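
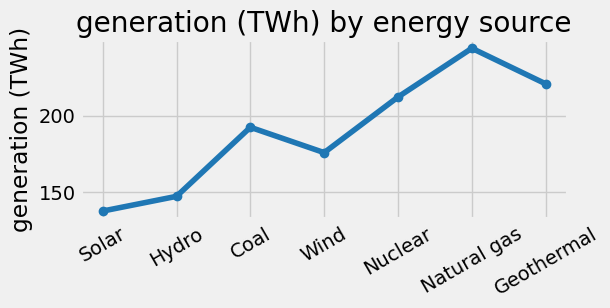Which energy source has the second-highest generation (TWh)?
Geothermal

Top 3: Natural gas ≈ 240, Geothermal ≈ 220, Nuclear ≈ 210.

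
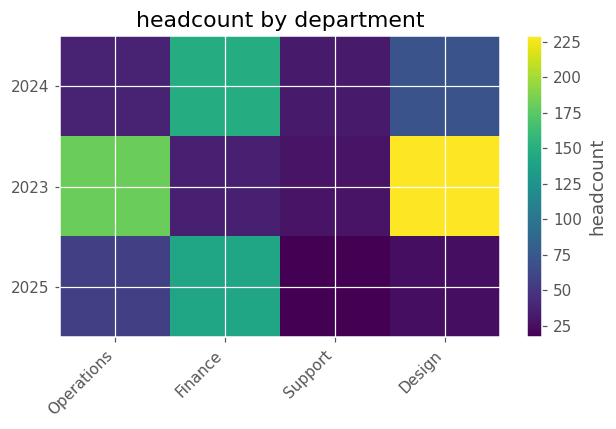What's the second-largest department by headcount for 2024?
Top 3 for 2024: Finance ≈ 140, Design ≈ 80, Operations ≈ 40.

Design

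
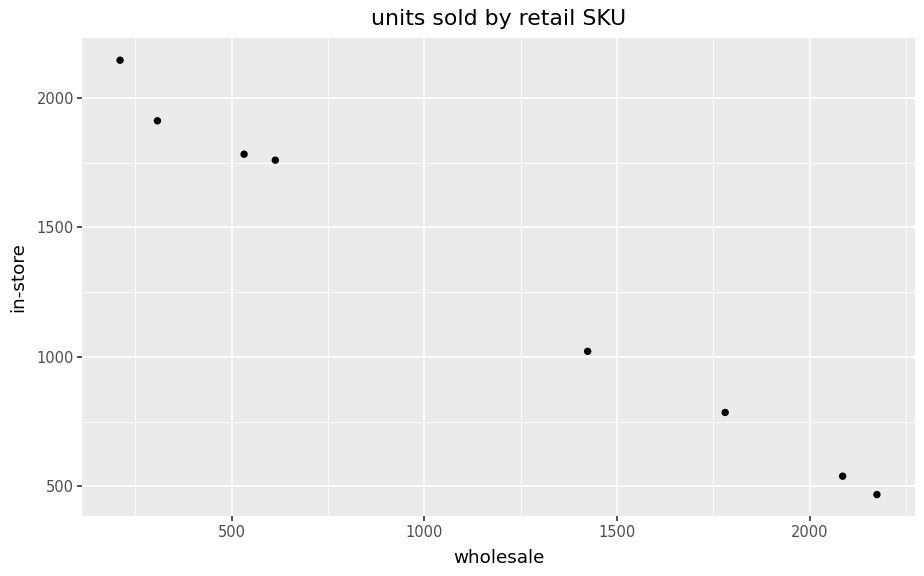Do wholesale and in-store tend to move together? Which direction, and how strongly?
Points are negatively correlated; strong (|r| ≈ 1.0).

negative, strong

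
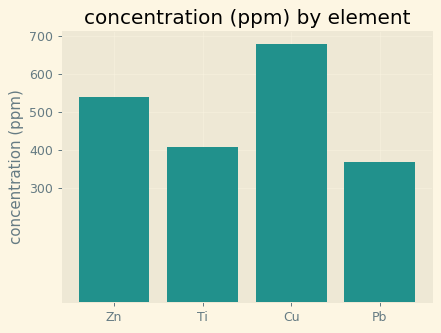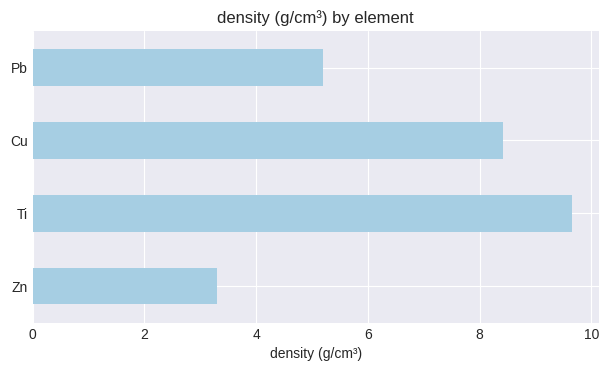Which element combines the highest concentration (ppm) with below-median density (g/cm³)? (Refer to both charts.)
Zn

Chart 2 median density (g/cm³) ≈ 7; below-median elements: Zn, Pb. Among those, Zn has the highest concentration (ppm) (≈ 500).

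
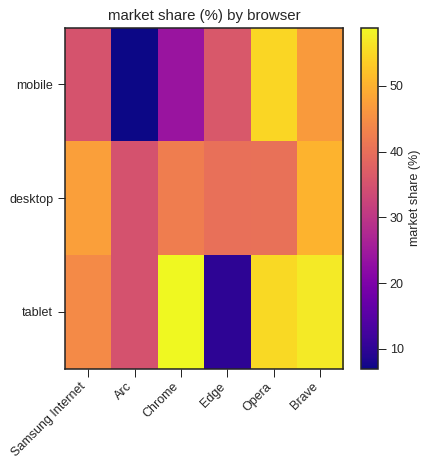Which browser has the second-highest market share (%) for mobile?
Brave

Top 3 for mobile: Opera ≈ 55, Brave ≈ 45, Edge ≈ 35.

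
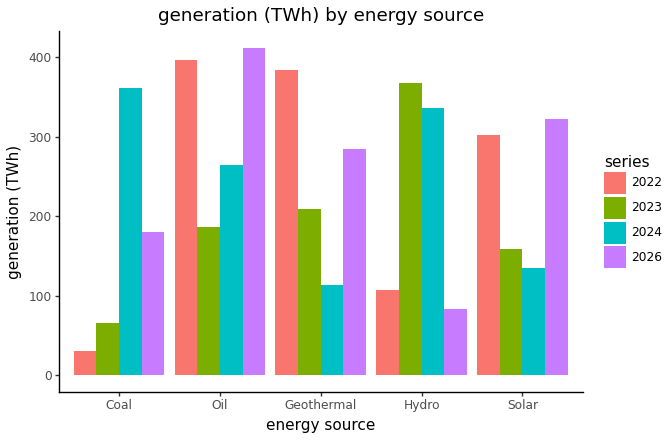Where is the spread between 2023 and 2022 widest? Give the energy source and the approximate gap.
Hydro, ≈ 250 TWh

Hydro: 2023 ≈ 350, 2022 ≈ 100 → gap ≈ 250. Next-largest (Oil) is only ≈ 200.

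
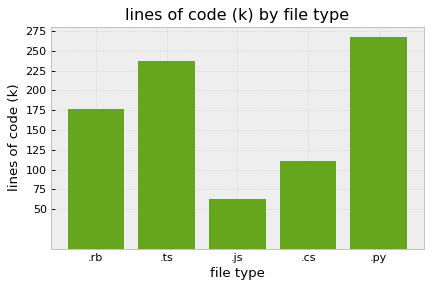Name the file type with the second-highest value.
.ts

Top 3: .py ≈ 275, .ts ≈ 225, .rb ≈ 175.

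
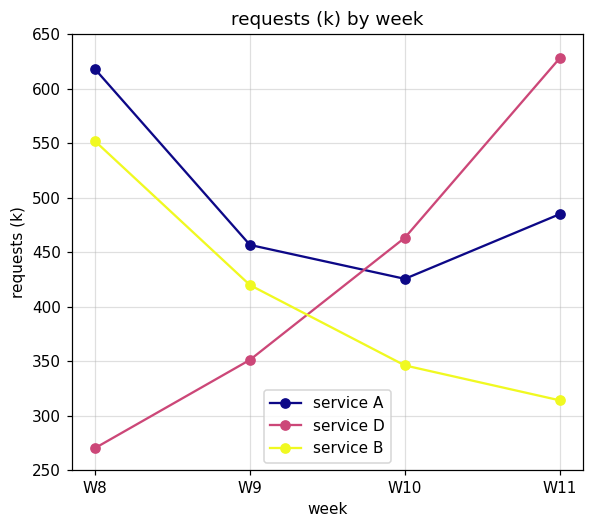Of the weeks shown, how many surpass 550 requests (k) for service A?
Above 550: W8.

1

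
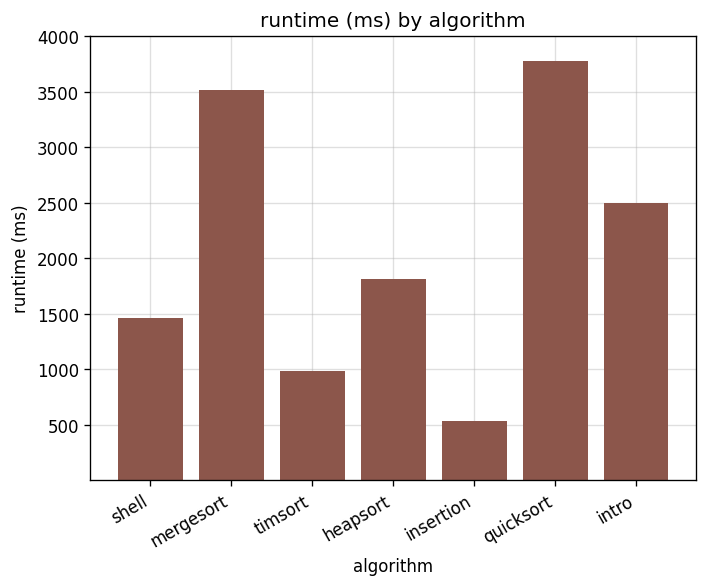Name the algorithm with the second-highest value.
mergesort

Top 3: quicksort ≈ 4000, mergesort ≈ 3500, intro ≈ 2500.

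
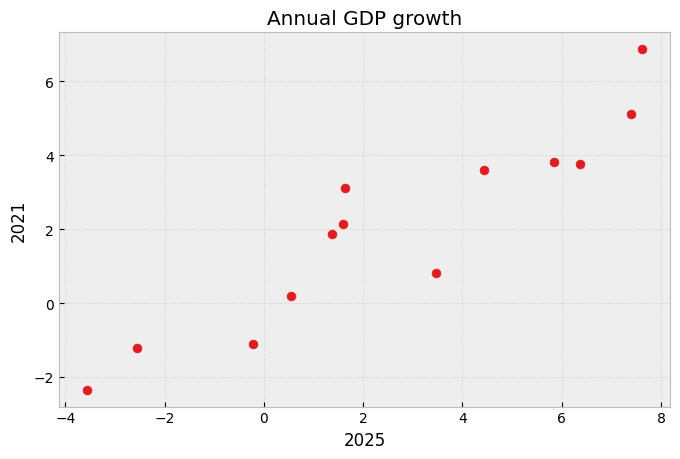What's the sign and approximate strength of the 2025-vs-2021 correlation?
Points are positively correlated; strong (|r| ≈ 0.9).

positive, strong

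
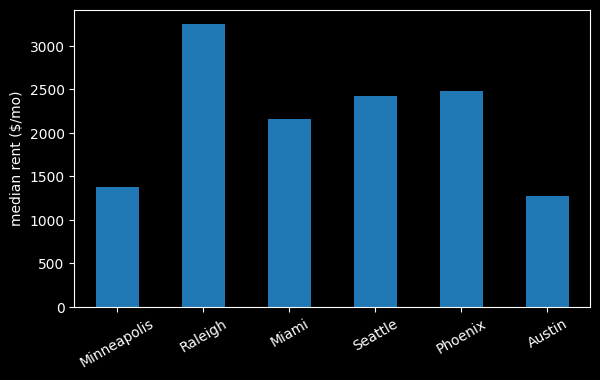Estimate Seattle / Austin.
≈ 1.67×

Seattle ≈ 2500, Austin ≈ 1500; 2500/1500 ≈ 1.67.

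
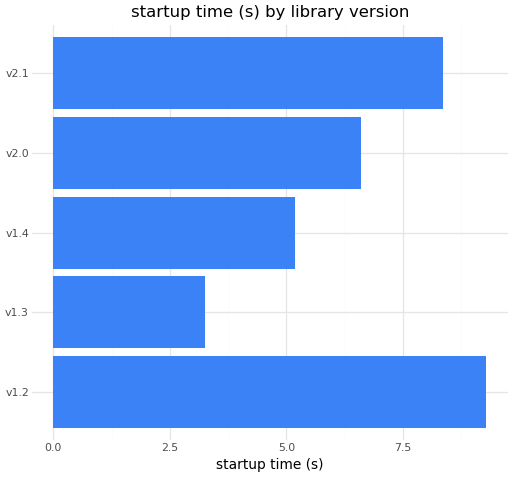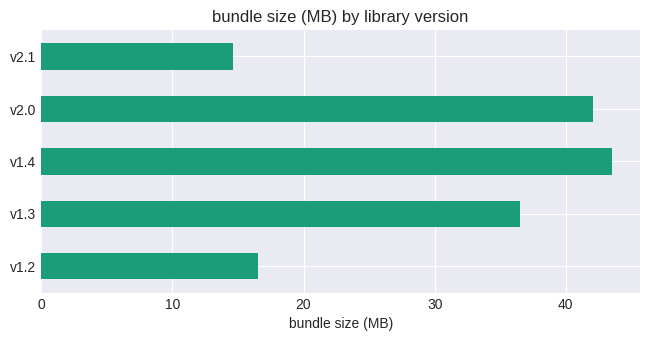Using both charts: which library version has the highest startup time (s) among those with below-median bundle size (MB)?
v1.2

Chart 2 median bundle size (MB) ≈ 35; below-median library versions: v1.2, v2.1. Among those, v1.2 has the highest startup time (s) (≈ 9).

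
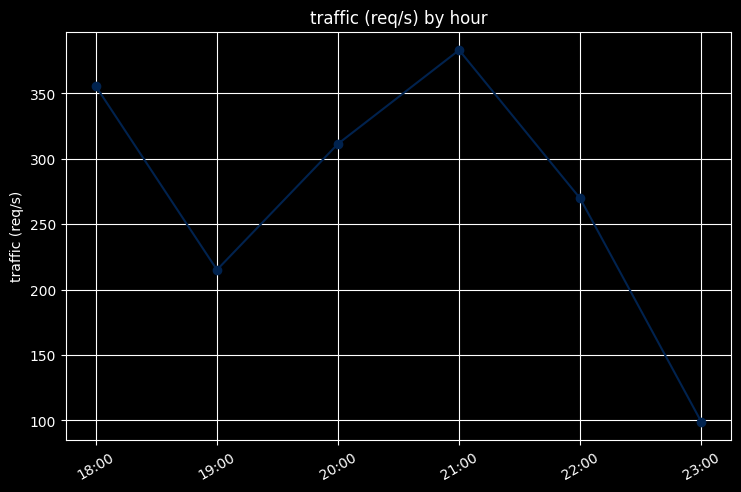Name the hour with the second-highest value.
Top 3: 21:00 ≈ 375, 18:00 ≈ 350, 20:00 ≈ 300.

18:00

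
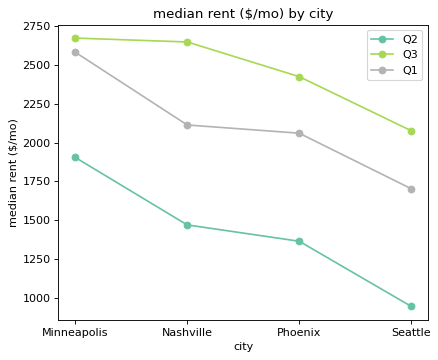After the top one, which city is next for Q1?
Nashville

Top 3 for Q1: Minneapolis ≈ 2600, Nashville ≈ 2200, Phoenix ≈ 2000.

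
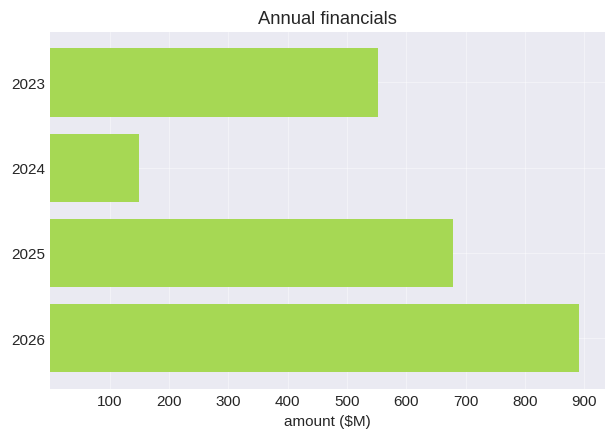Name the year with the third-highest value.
2023

Top 4: 2026 ≈ 900, 2025 ≈ 700, 2023 ≈ 600, 2024 ≈ 100.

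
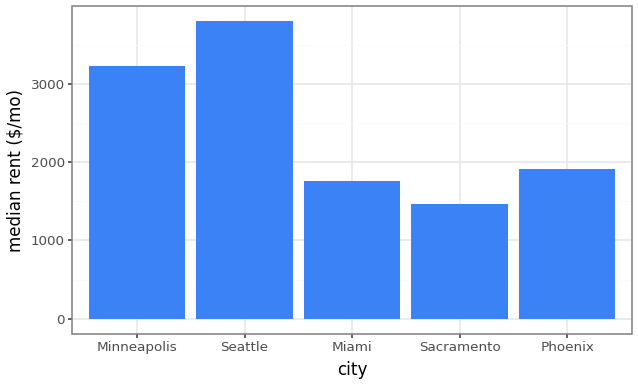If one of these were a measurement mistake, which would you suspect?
Seattle ≈ 4000; the rest sit between ≈ 1500 and ≈ 3000.

Seattle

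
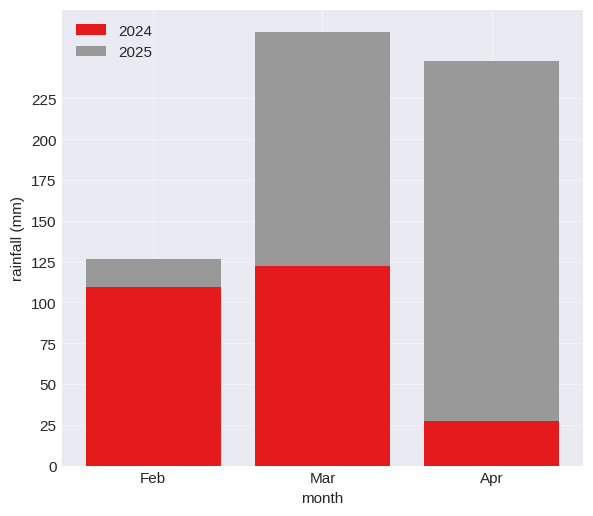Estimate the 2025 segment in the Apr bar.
2025 top ≈ 250, bottom ≈ 25; segment ≈ 225.

≈ 225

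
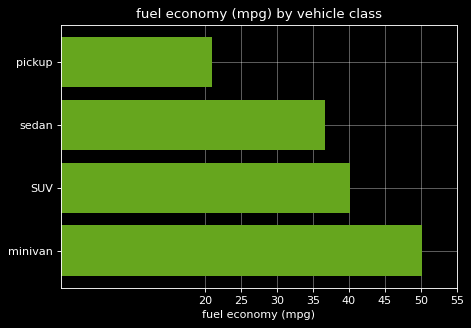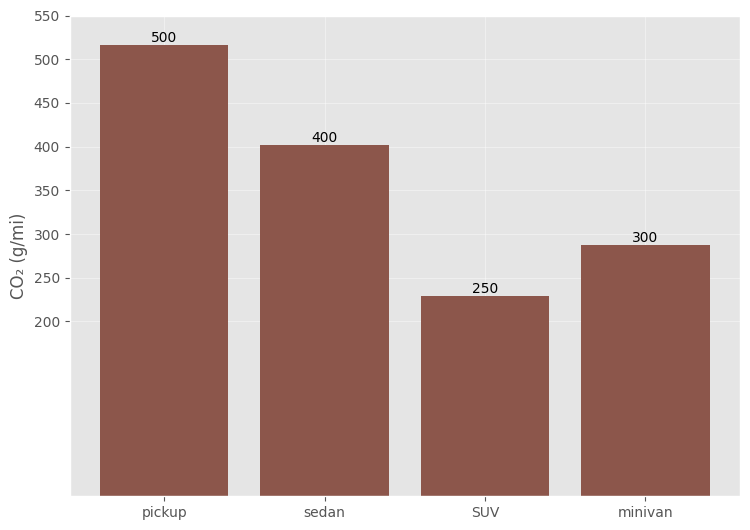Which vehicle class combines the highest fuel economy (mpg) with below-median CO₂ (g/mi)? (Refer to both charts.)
Chart 2 median CO₂ (g/mi) ≈ 350; below-median vehicle classes: SUV, minivan. Among those, minivan has the highest fuel economy (mpg) (≈ 50).

minivan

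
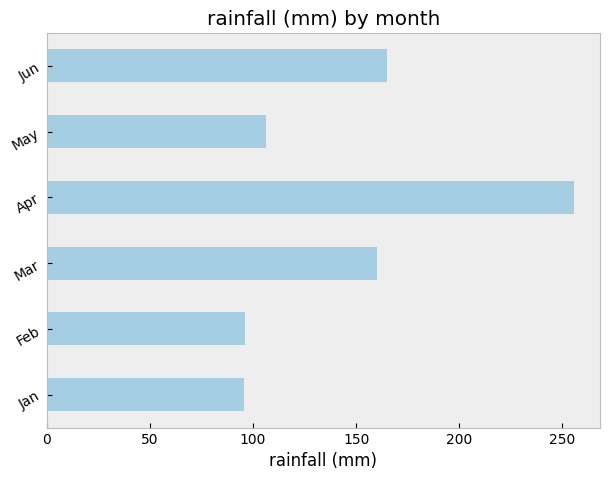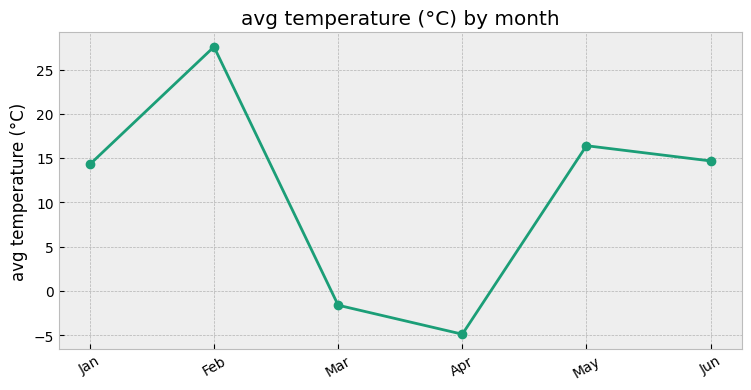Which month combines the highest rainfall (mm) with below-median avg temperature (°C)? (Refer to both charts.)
Chart 2 median avg temperature (°C) ≈ 15; below-median months: Jan, Mar, Apr. Among those, Apr has the highest rainfall (mm) (≈ 250).

Apr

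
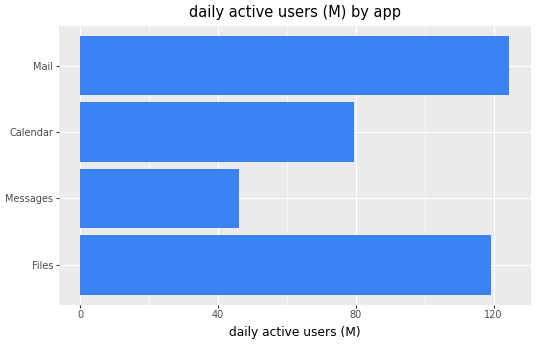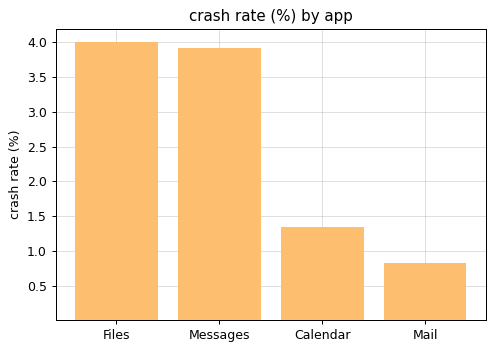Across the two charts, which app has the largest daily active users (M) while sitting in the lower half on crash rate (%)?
Chart 2 median crash rate (%) ≈ 2.5; below-median apps: Calendar, Mail. Among those, Mail has the highest daily active users (M) (≈ 120).

Mail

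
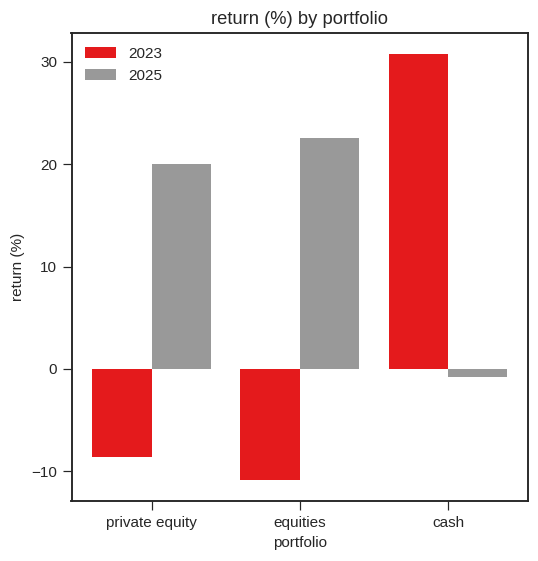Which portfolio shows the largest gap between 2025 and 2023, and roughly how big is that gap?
equities: 2025 ≈ 25, 2023 ≈ -10 → gap ≈ 35. Next-largest (cash) is only ≈ 30.

equities, ≈ 35 %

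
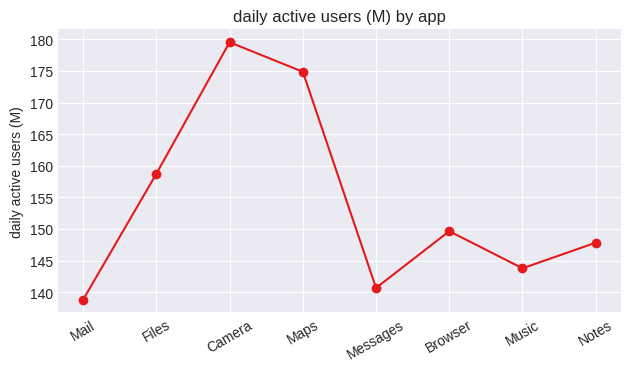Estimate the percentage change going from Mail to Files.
Mail ≈ 140, Files ≈ 160; (160 − 140) / 140 ≈ +14.3%.

≈ +14.3%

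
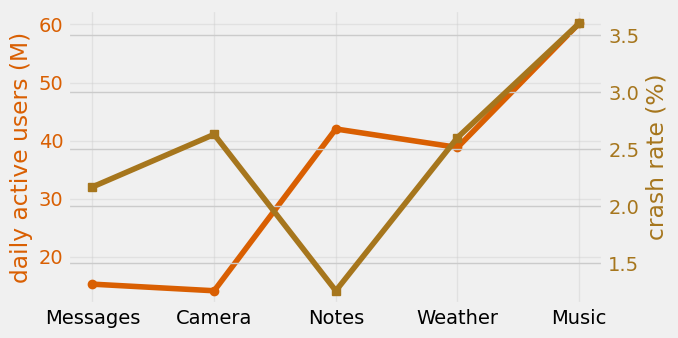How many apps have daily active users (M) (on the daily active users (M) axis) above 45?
1

Above 45: Music.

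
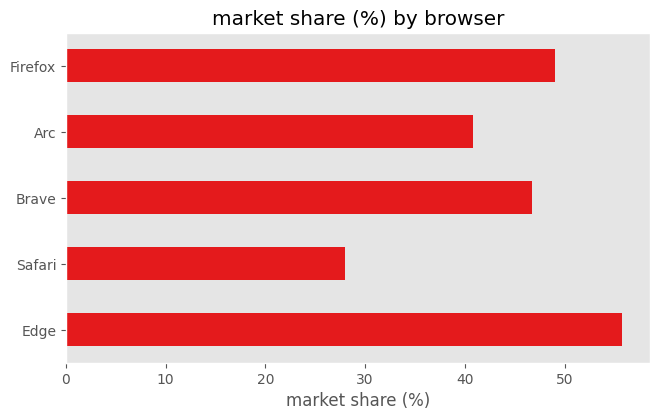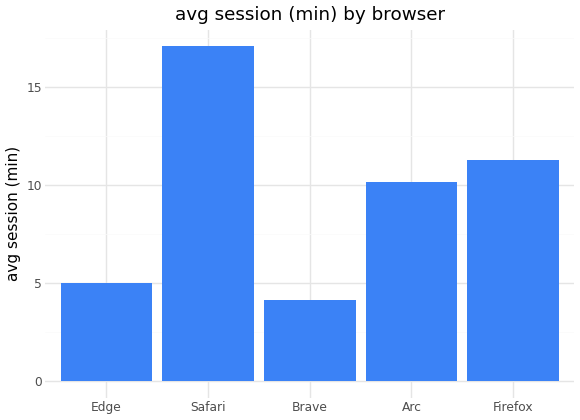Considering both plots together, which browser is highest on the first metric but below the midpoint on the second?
Chart 2 median avg session (min) ≈ 10; below-median browsers: Edge, Brave. Among those, Edge has the highest market share (%) (≈ 60).

Edge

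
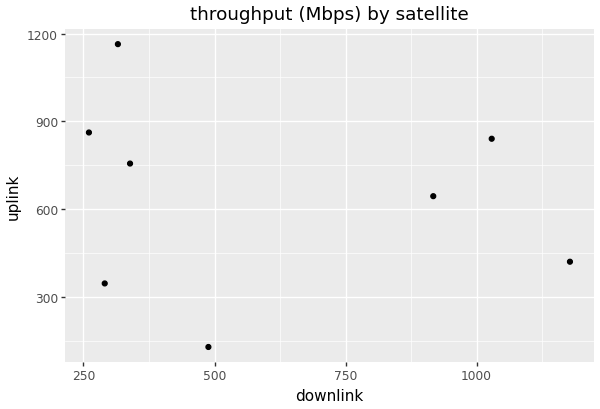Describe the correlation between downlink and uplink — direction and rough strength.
Points are roughly uncorrelated; weak (|r| ≈ 0.2).

no clear correlation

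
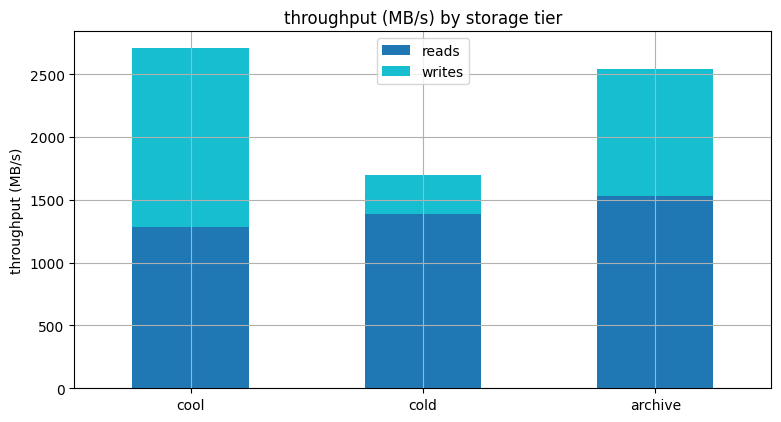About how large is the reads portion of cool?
≈ 1500

reads top ≈ 1500, bottom ≈ 0; segment ≈ 1500.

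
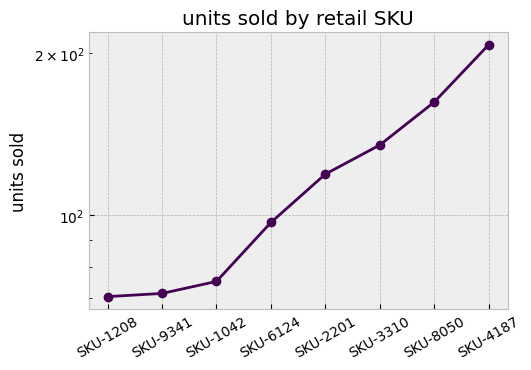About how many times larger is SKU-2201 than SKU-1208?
≈ 1.5×

SKU-2201 ≈ 120, SKU-1208 ≈ 80; 120/80 ≈ 1.5.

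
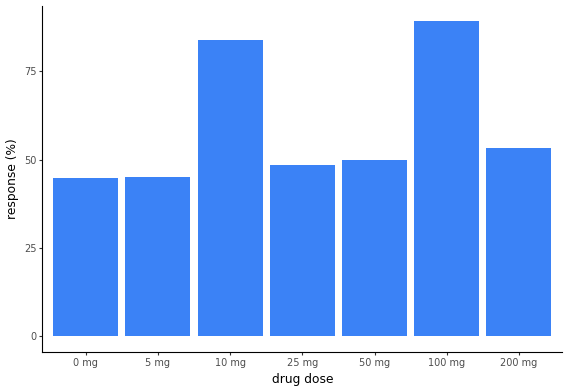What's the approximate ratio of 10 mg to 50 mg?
10 mg ≈ 80, 50 mg ≈ 50; 80/50 ≈ 1.6.

≈ 1.6×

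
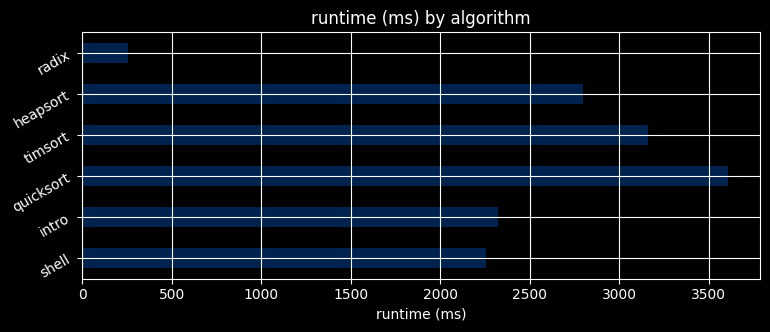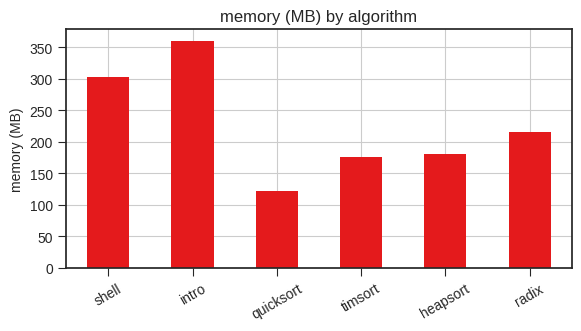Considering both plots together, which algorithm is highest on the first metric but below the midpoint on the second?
quicksort

Chart 2 median memory (MB) ≈ 200; below-median algorithms: quicksort, timsort, heapsort. Among those, quicksort has the highest runtime (ms) (≈ 3500).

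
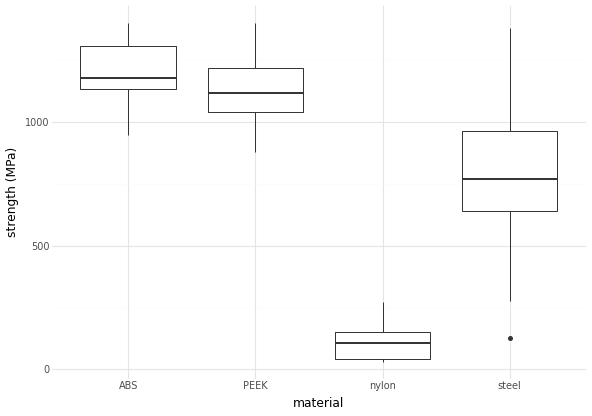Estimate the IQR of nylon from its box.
Q3 ≈ 100, Q1 ≈ 0; IQR ≈ 100.

≈ 100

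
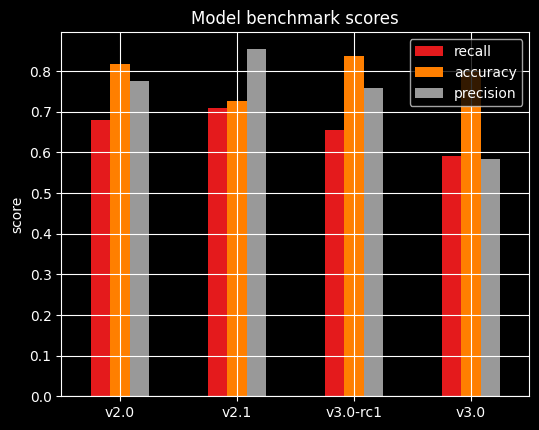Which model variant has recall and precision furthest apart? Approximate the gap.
v2.1: recall ≈ 0.7, precision ≈ 0.9 → gap ≈ 0.2. Next-largest (v3.0-rc1) is only ≈ 0.1.

v2.1, ≈ 0.2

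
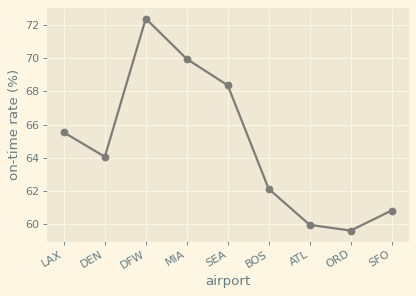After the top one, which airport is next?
MIA

Top 3: DFW ≈ 72, MIA ≈ 70, SEA ≈ 68.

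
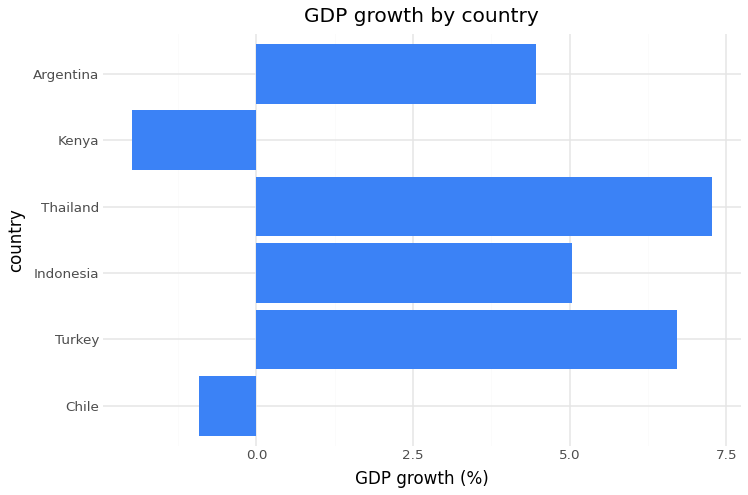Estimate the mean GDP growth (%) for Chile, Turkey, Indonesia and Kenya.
≈ 2

(-1 + 7 + 5 + -2) / 4 ≈ 2.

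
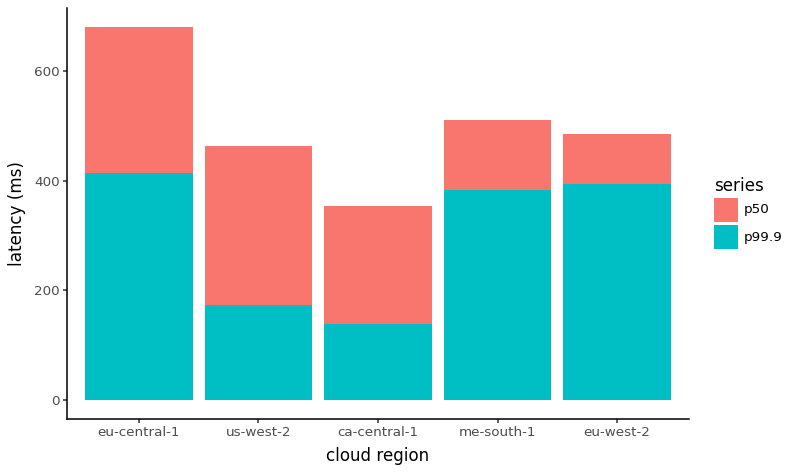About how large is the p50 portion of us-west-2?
p50 top ≈ 500, bottom ≈ 200; segment ≈ 300.

≈ 300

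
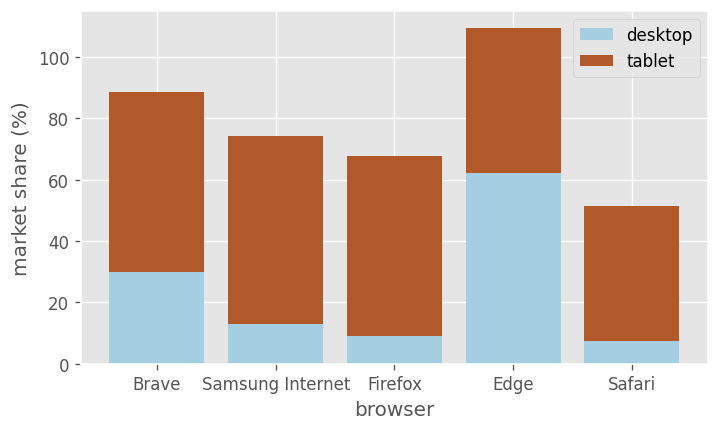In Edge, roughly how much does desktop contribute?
desktop top ≈ 60, bottom ≈ 0; segment ≈ 60.

≈ 60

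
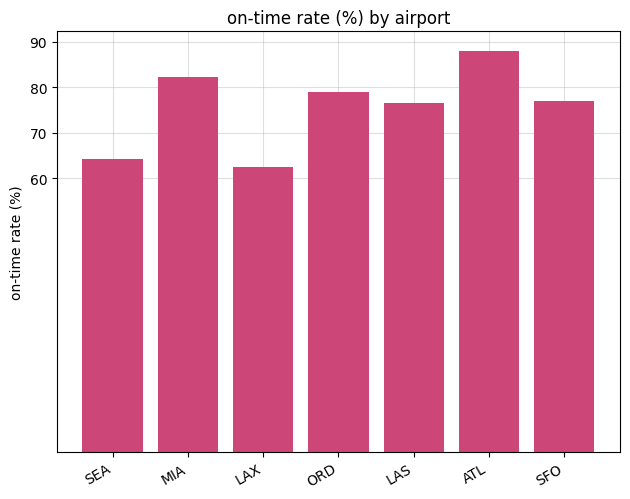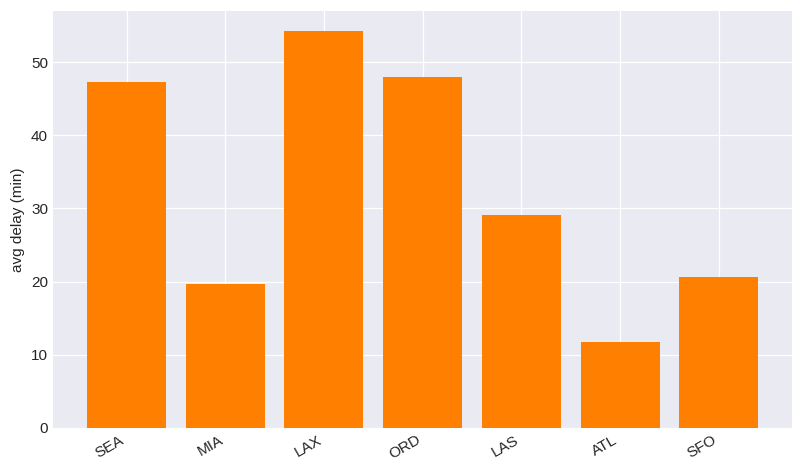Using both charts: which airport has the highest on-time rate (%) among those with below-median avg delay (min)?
ATL

Chart 2 median avg delay (min) ≈ 30; below-median airports: MIA, ATL, SFO. Among those, ATL has the highest on-time rate (%) (≈ 90).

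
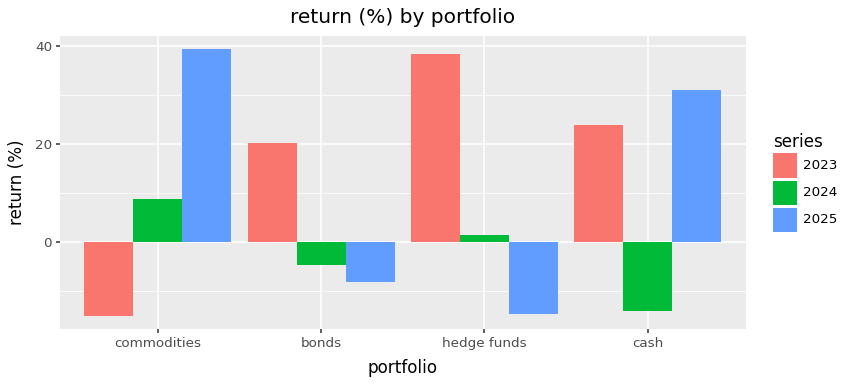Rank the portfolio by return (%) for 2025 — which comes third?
Top 4 for 2025: commodities ≈ 40, cash ≈ 30, bonds ≈ -10, hedge funds ≈ -15.

bonds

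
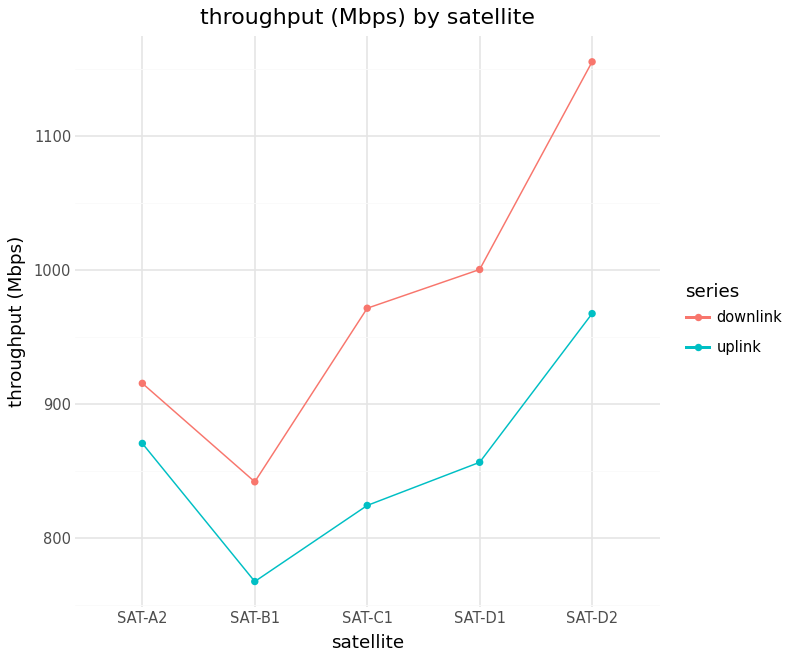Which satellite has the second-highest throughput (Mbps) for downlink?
Top 3 for downlink: SAT-D2 ≈ 1150, SAT-D1 ≈ 1000, SAT-C1 ≈ 950.

SAT-D1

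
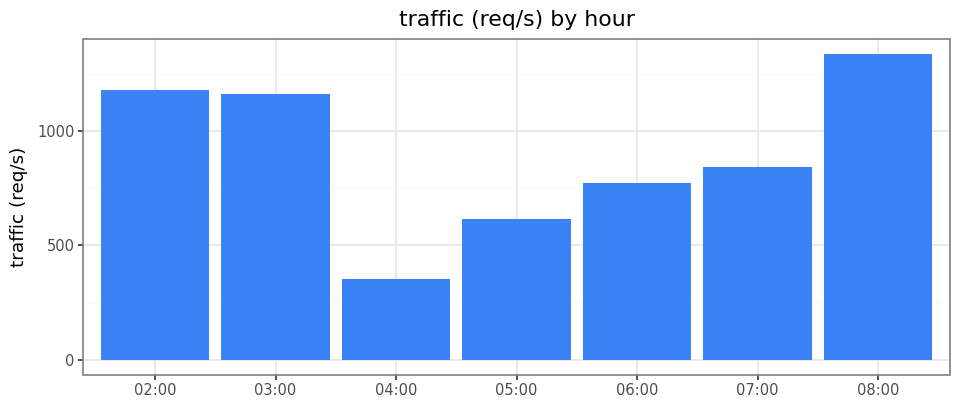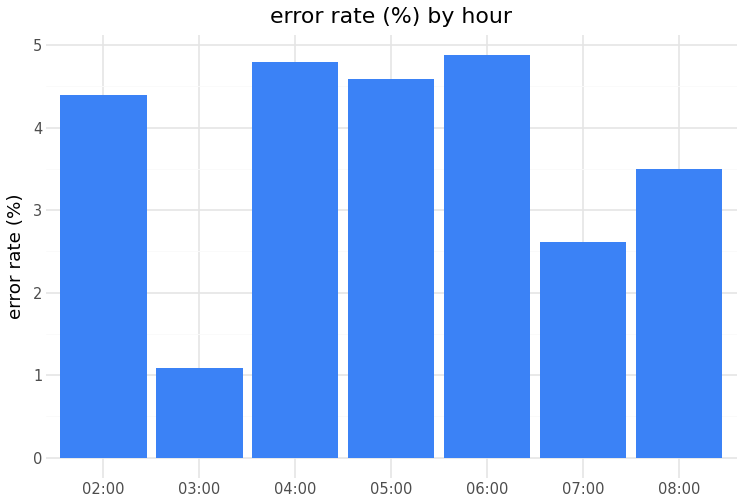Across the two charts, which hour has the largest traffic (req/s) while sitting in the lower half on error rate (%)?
08:00

Chart 2 median error rate (%) ≈ 4.5; below-median hours: 03:00, 07:00, 08:00. Among those, 08:00 has the highest traffic (req/s) (≈ 1400).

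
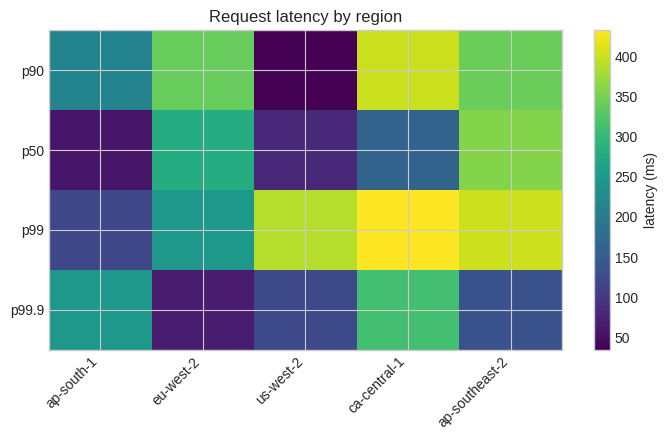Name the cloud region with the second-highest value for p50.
Top 3 for p50: ap-southeast-2 ≈ 350, eu-west-2 ≈ 300, ca-central-1 ≈ 150.

eu-west-2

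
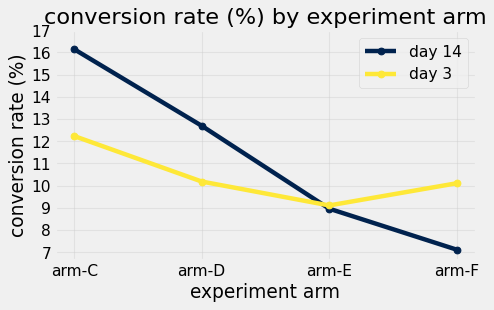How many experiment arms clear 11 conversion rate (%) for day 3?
1

Above 11: arm-C.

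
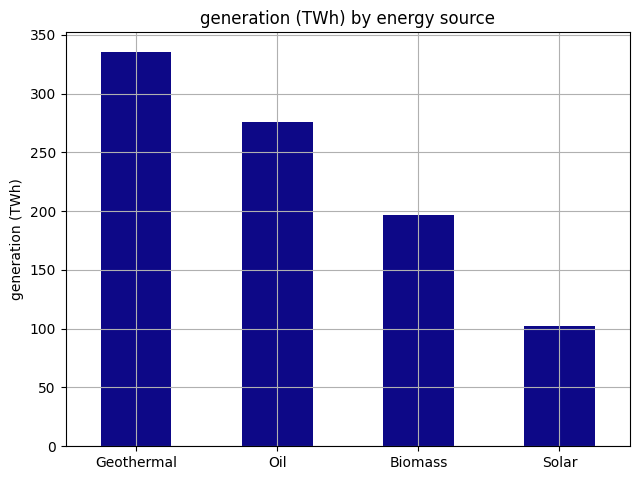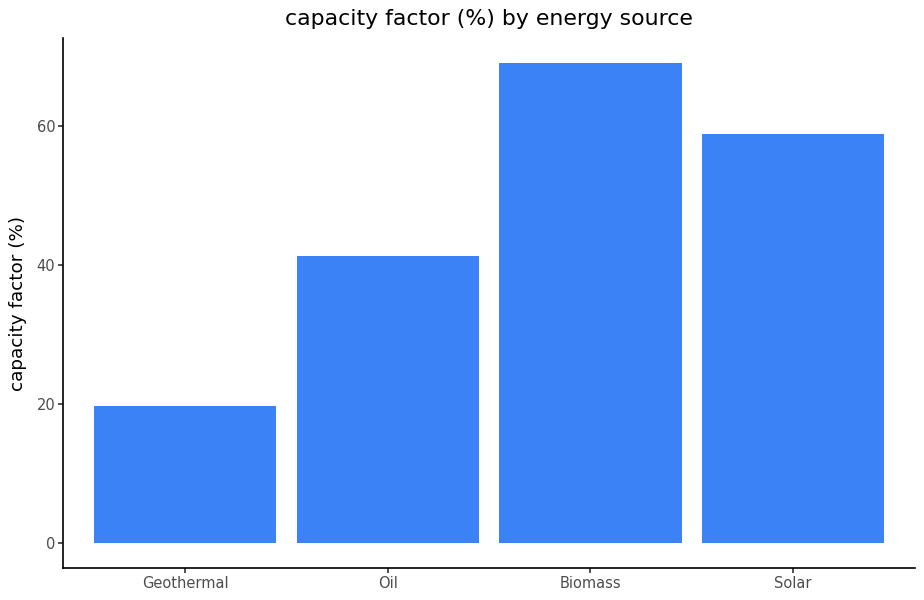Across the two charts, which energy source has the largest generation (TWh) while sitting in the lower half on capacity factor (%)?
Chart 2 median capacity factor (%) ≈ 50; below-median energy sources: Geothermal, Oil. Among those, Geothermal has the highest generation (TWh) (≈ 350).

Geothermal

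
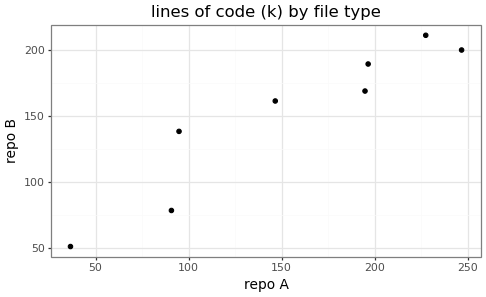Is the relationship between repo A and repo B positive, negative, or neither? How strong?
Points are positively correlated; strong (|r| ≈ 0.9).

positive, strong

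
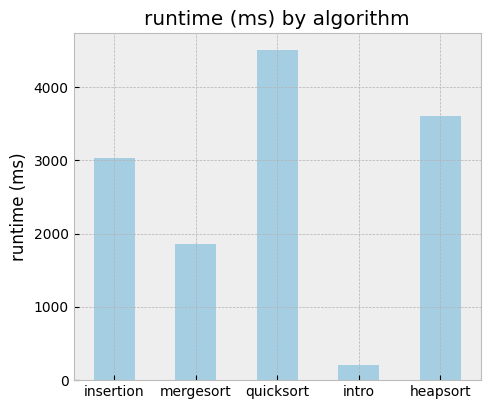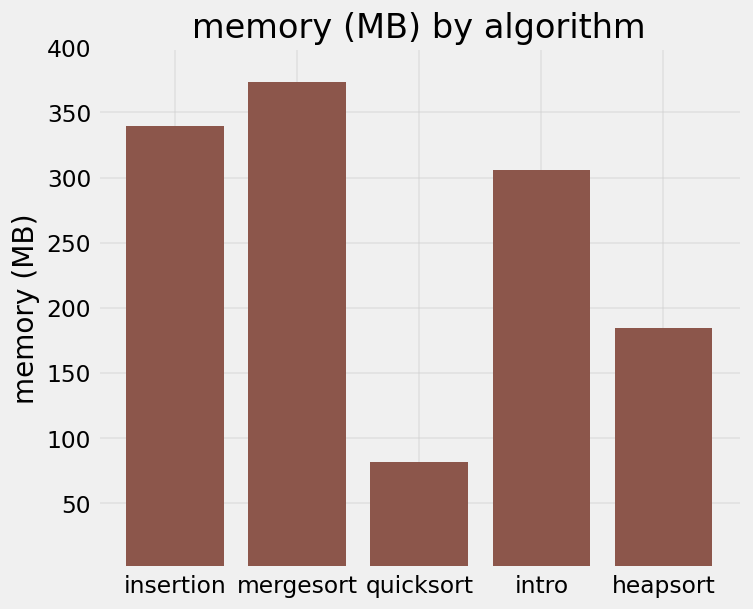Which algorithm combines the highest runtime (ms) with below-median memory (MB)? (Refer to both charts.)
Chart 2 median memory (MB) ≈ 300; below-median algorithms: quicksort, heapsort. Among those, quicksort has the highest runtime (ms) (≈ 4500).

quicksort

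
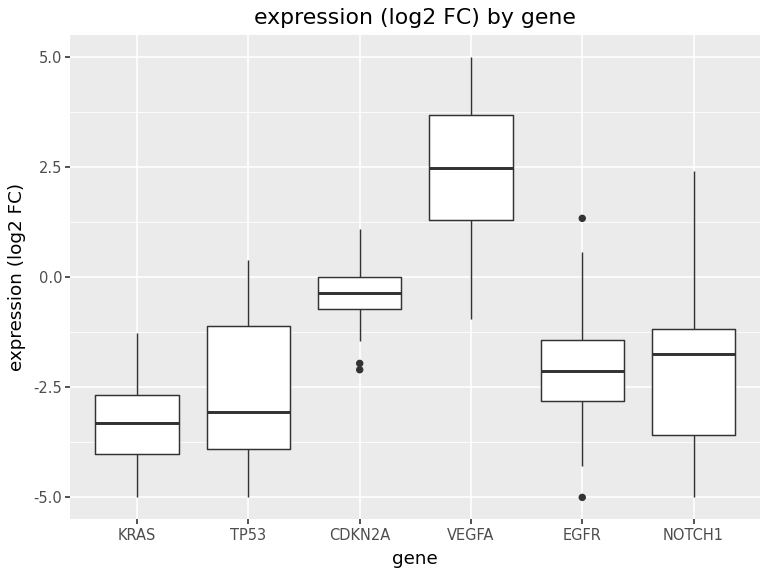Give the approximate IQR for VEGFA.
Q3 ≈ 3.5, Q1 ≈ 1.5; IQR ≈ 2.0.

≈ 2.0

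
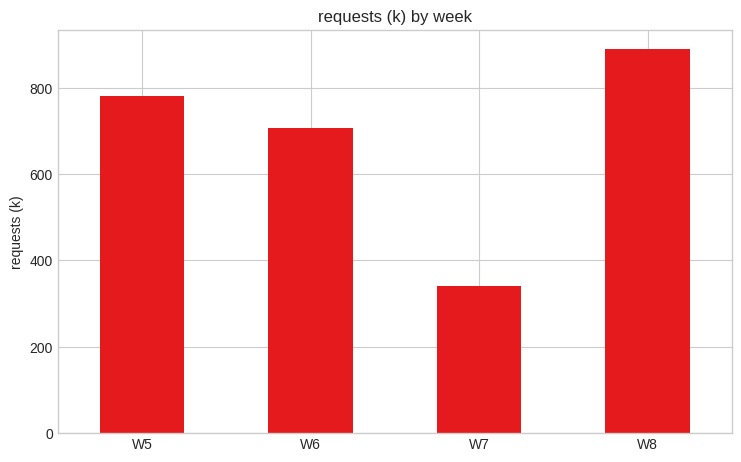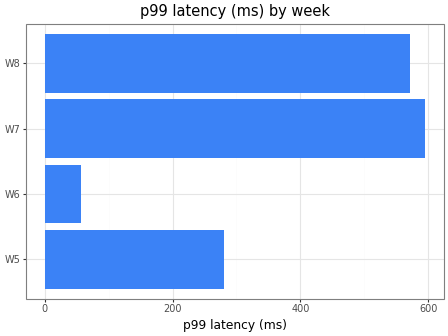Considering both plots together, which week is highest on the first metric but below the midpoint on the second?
Chart 2 median p99 latency (ms) ≈ 400; below-median weeks: W5, W6. Among those, W5 has the highest requests (k) (≈ 800).

W5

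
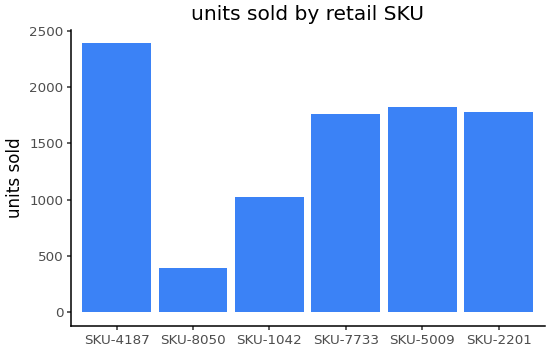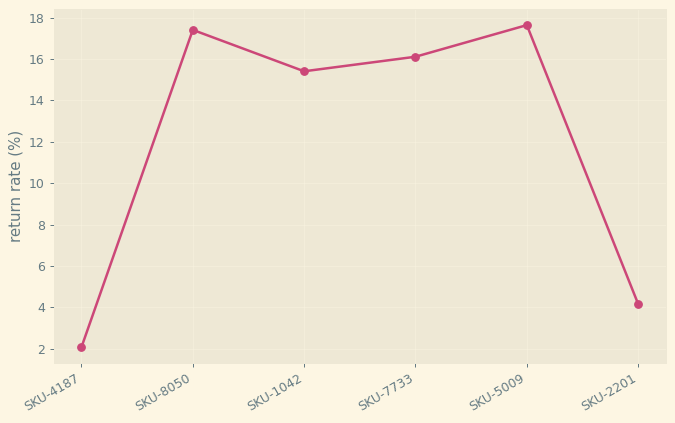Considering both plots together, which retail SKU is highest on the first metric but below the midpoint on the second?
SKU-4187

Chart 2 median return rate (%) ≈ 16; below-median retail SKUs: SKU-4187, SKU-1042, SKU-2201. Among those, SKU-4187 has the highest units sold (≈ 2500).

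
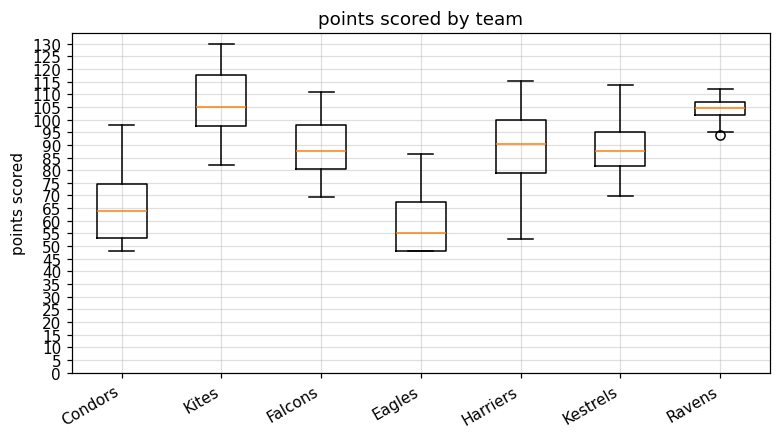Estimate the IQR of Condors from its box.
≈ 20

Q3 ≈ 75, Q1 ≈ 55; IQR ≈ 20.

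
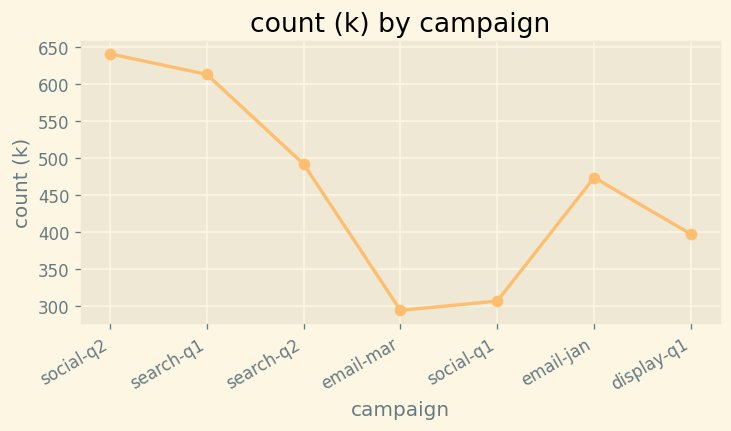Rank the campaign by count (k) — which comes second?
search-q1

Top 3: social-q2 ≈ 650, search-q1 ≈ 600, search-q2 ≈ 500.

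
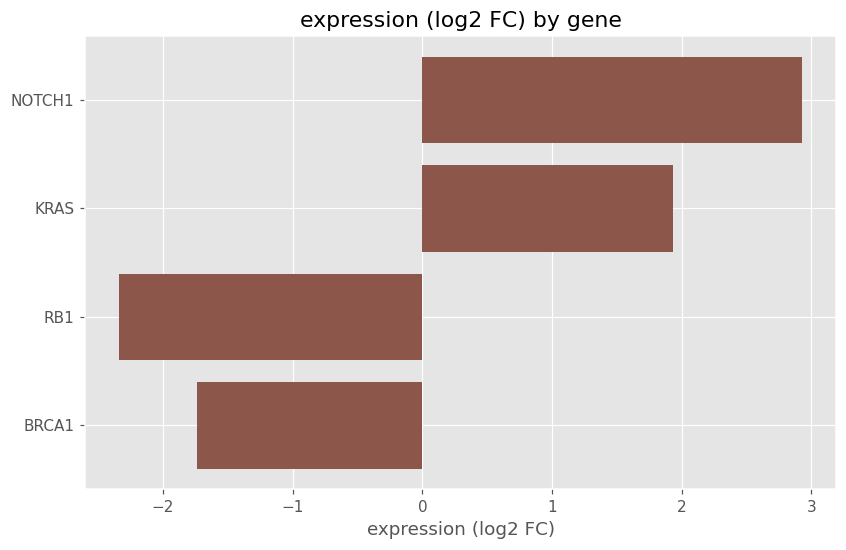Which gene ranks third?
BRCA1

Top 4: NOTCH1 ≈ 3.0, KRAS ≈ 2.0, BRCA1 ≈ -1.5, RB1 ≈ -2.5.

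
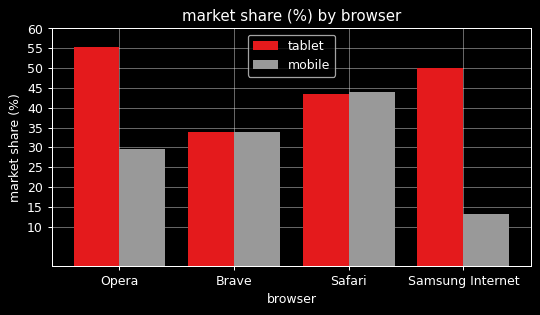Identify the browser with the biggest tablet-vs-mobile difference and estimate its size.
Samsung Internet: tablet ≈ 50, mobile ≈ 15 → gap ≈ 35. Next-largest (Opera) is only ≈ 25.

Samsung Internet, ≈ 35 %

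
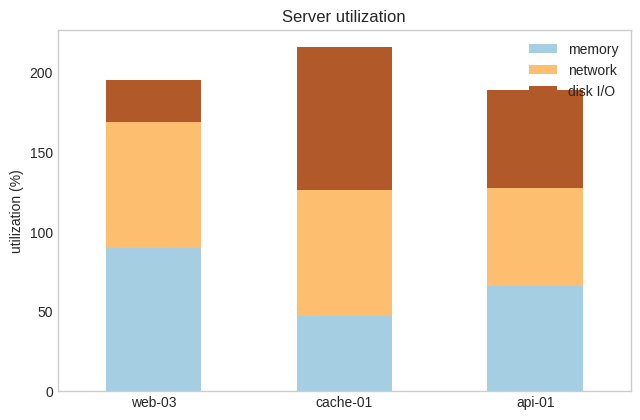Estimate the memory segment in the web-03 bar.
≈ 80

memory top ≈ 80, bottom ≈ 0; segment ≈ 80.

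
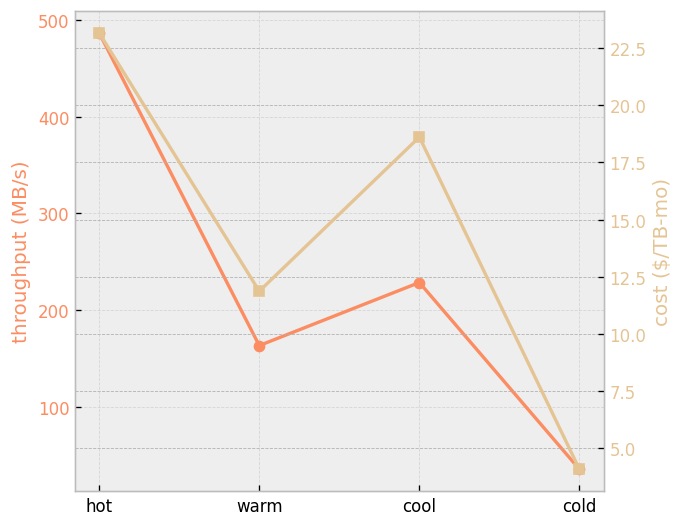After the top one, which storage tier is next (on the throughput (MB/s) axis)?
cool

Top 3 (on the throughput (MB/s) axis): hot ≈ 500, cool ≈ 250, warm ≈ 150.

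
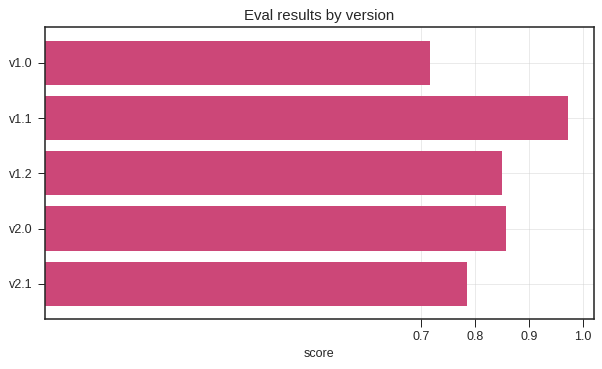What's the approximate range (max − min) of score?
≈ 0.3

Max v1.1 ≈ 1.0, min v1.0 ≈ 0.7; range ≈ 0.3.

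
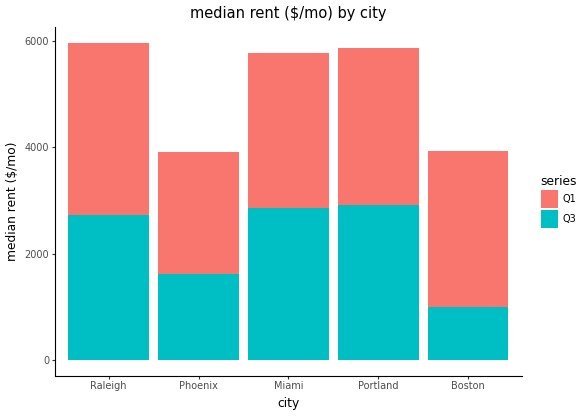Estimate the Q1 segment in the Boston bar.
≈ 3000

Q1 top ≈ 4000, bottom ≈ 1000; segment ≈ 3000.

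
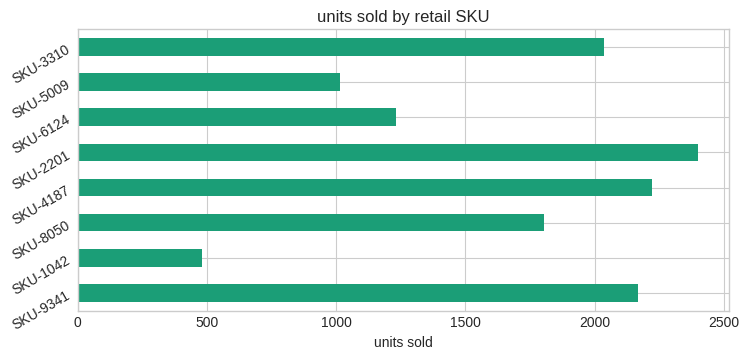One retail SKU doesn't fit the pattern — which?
SKU-1042 ≈ 400; the rest sit between ≈ 1000 and ≈ 2400.

SKU-1042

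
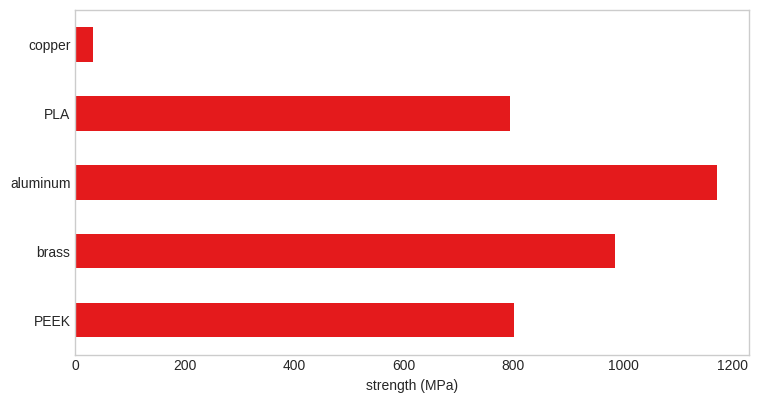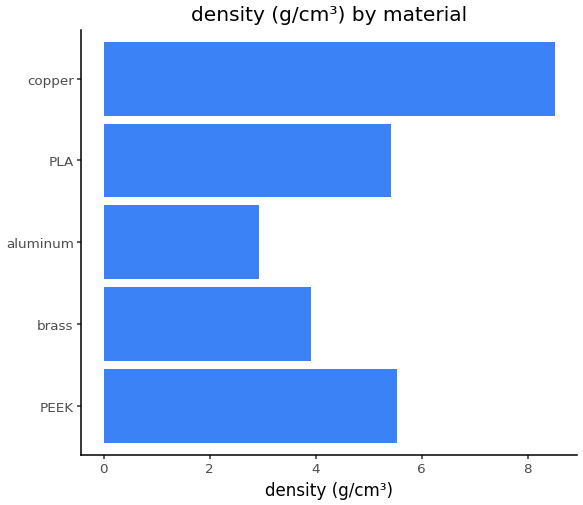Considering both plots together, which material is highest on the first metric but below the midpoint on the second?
Chart 2 median density (g/cm³) ≈ 5; below-median materials: brass, aluminum. Among those, aluminum has the highest strength (MPa) (≈ 1200).

aluminum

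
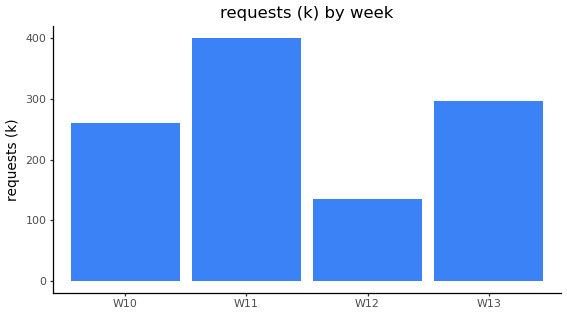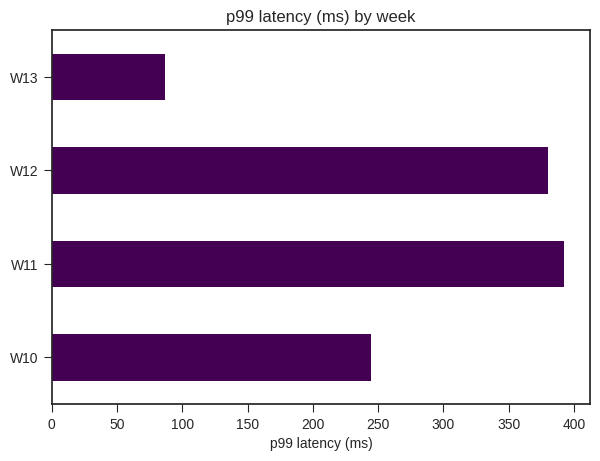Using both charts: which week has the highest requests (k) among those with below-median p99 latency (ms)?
Chart 2 median p99 latency (ms) ≈ 300; below-median weeks: W10, W13. Among those, W13 has the highest requests (k) (≈ 300).

W13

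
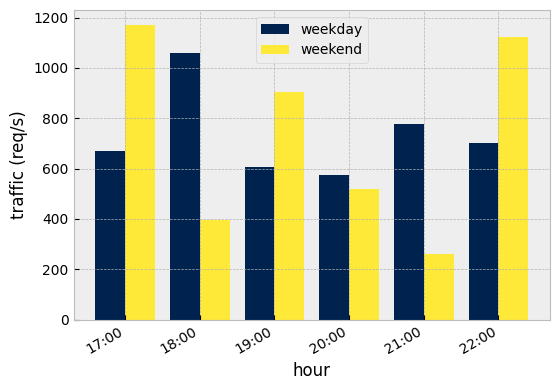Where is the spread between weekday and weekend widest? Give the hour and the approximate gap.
18:00: weekday ≈ 1100, weekend ≈ 400 → gap ≈ 700. Next-largest (21:00) is only ≈ 500.

18:00, ≈ 700 req/s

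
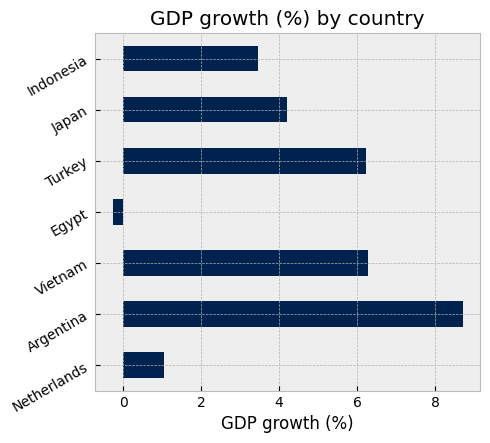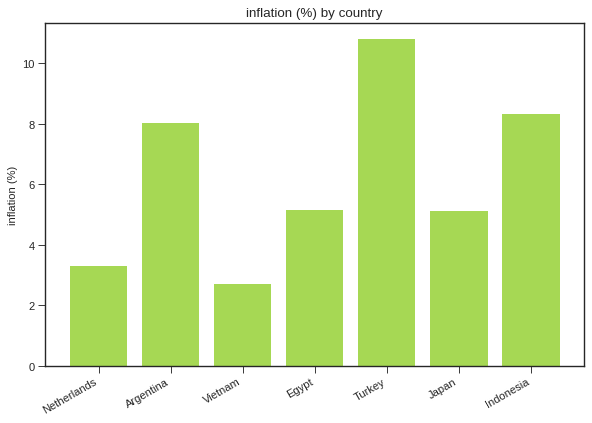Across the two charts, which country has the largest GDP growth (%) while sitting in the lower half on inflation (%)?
Chart 2 median inflation (%) ≈ 5; below-median countries: Netherlands, Vietnam, Japan. Among those, Vietnam has the highest GDP growth (%) (≈ 6).

Vietnam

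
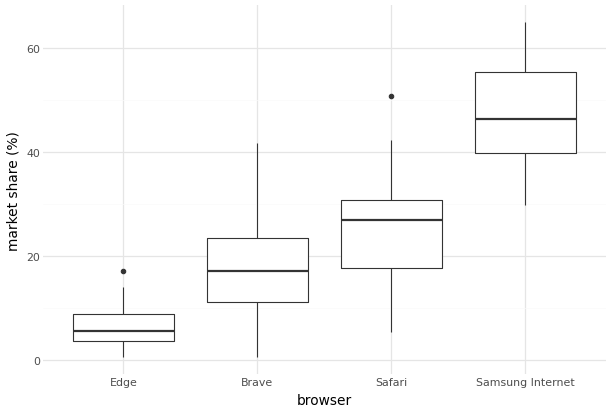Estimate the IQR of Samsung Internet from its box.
Q3 ≈ 55, Q1 ≈ 40; IQR ≈ 15.

≈ 15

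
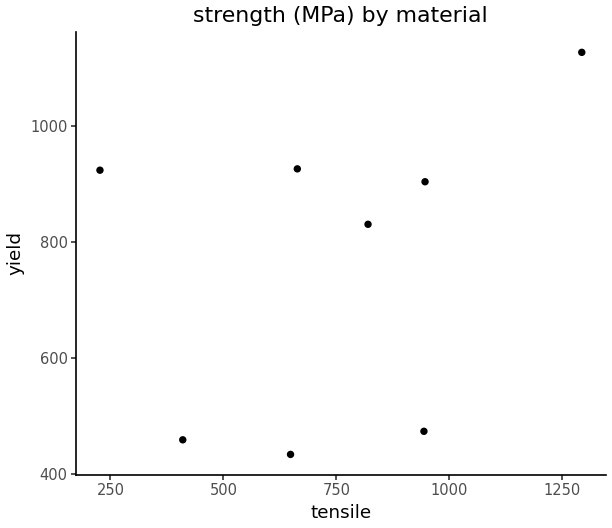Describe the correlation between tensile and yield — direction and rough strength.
positive, weak

Points are positively correlated; weak (|r| ≈ 0.3).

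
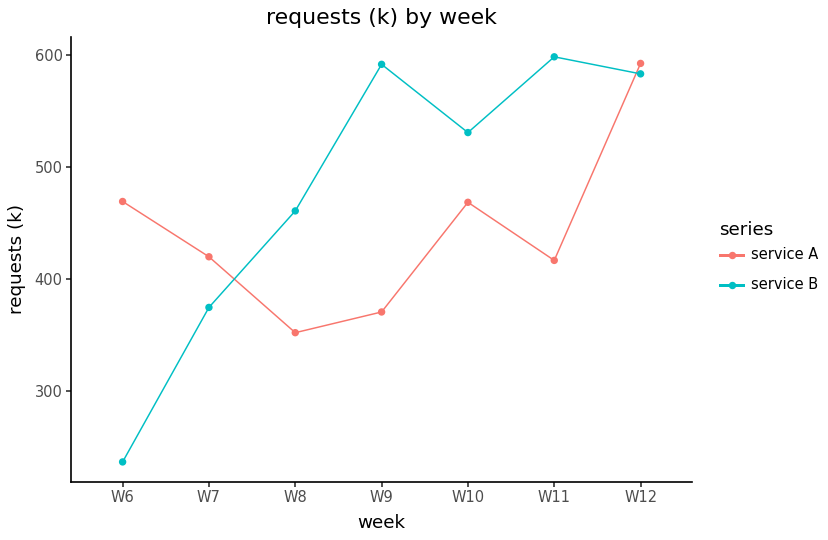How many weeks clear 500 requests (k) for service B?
Above 500: W9, W10, W11, W12.

4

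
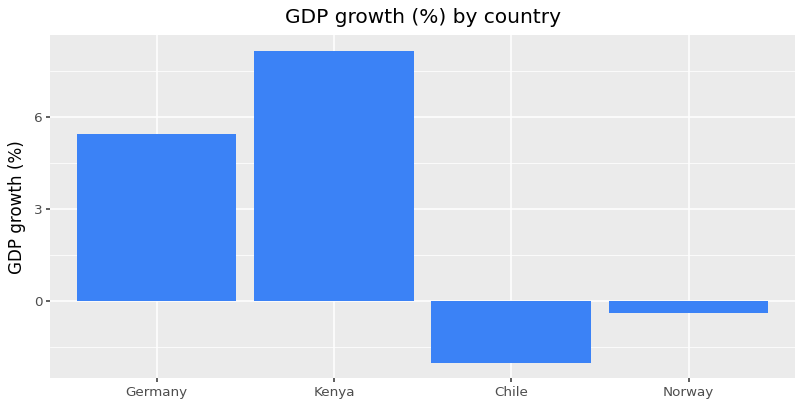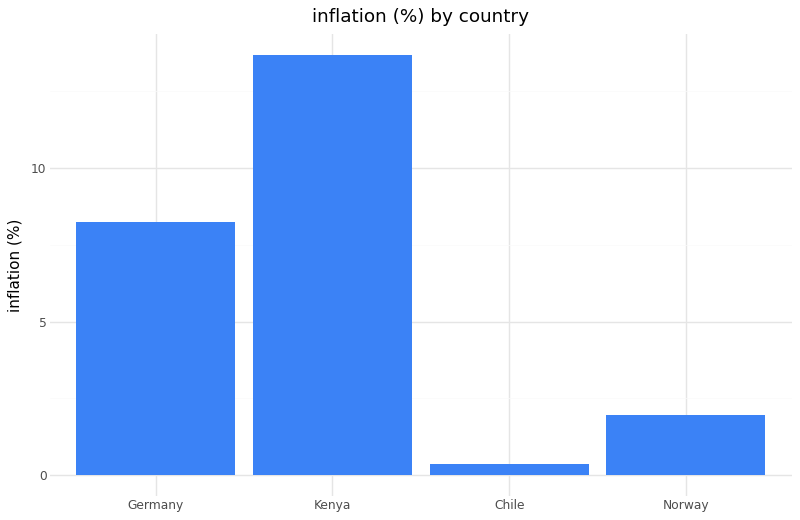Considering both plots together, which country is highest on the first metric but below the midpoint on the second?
Norway

Chart 2 median inflation (%) ≈ 6; below-median countries: Chile, Norway. Among those, Norway has the highest GDP growth (%) (≈ 0).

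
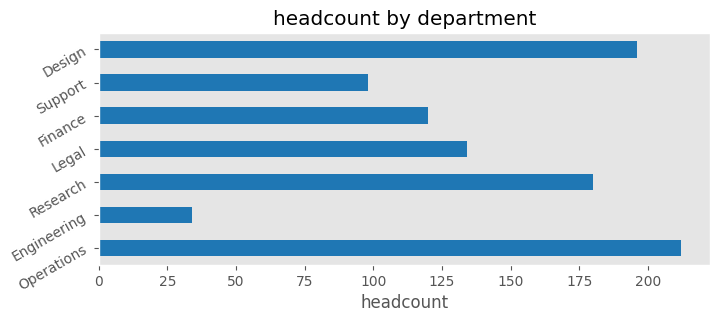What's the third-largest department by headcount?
Research

Top 4: Operations ≈ 220, Design ≈ 200, Research ≈ 180, Legal ≈ 140.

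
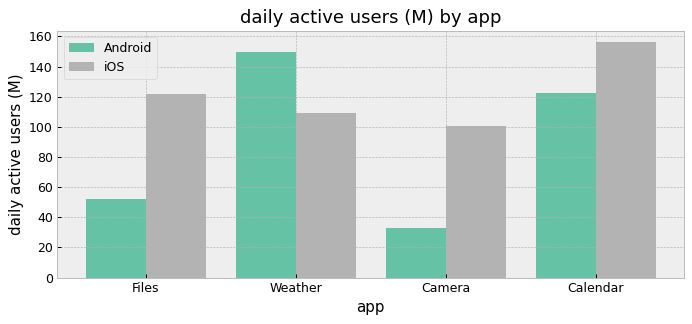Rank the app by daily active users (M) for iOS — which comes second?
Top 3 for iOS: Calendar ≈ 160, Files ≈ 120, Weather ≈ 100.

Files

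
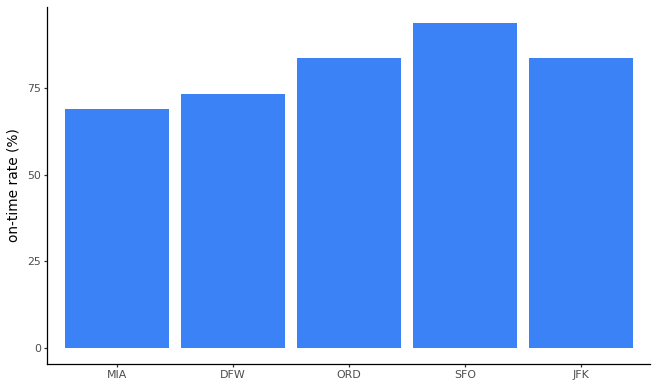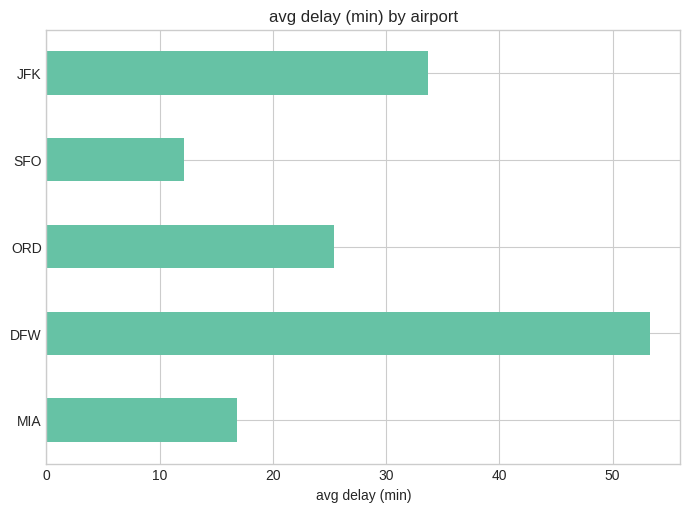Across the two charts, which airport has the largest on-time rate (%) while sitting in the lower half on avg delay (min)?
Chart 2 median avg delay (min) ≈ 25; below-median airports: MIA, SFO. Among those, SFO has the highest on-time rate (%) (≈ 90).

SFO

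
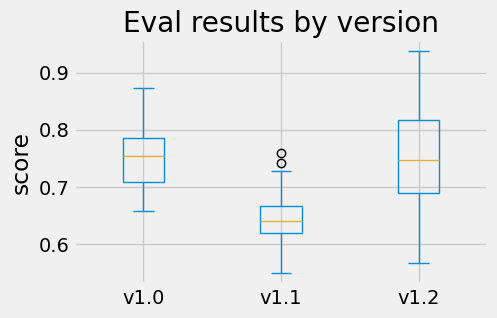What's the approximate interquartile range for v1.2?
Q3 ≈ 0.82, Q1 ≈ 0.69; IQR ≈ 0.13.

≈ 0.13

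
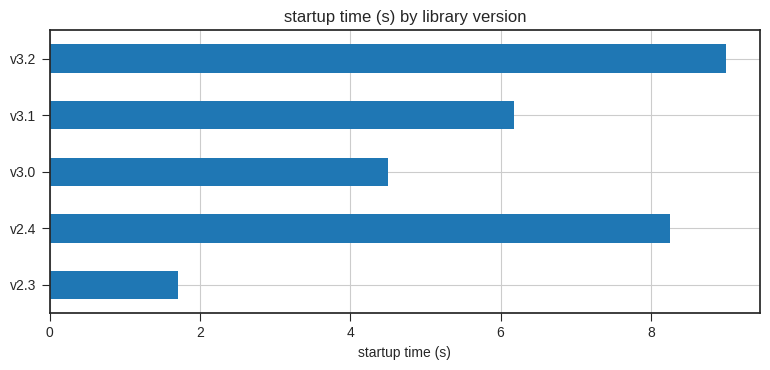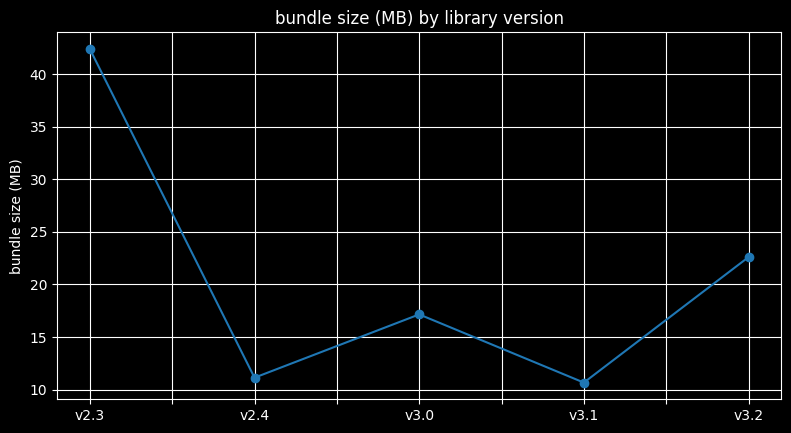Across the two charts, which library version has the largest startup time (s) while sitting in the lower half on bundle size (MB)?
Chart 2 median bundle size (MB) ≈ 15; below-median library versions: v2.4, v3.1. Among those, v2.4 has the highest startup time (s) (≈ 8).

v2.4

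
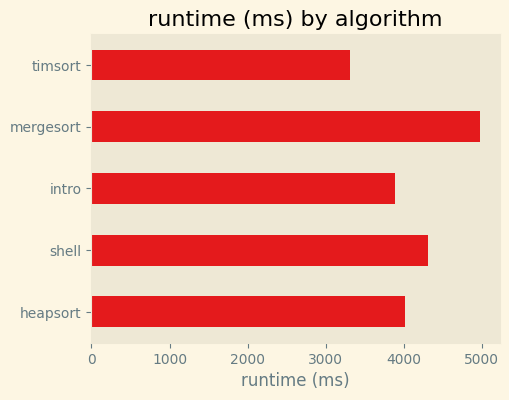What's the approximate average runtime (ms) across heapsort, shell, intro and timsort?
(4000 + 4500 + 4000 + 3500) / 4 ≈ 4000.

≈ 4000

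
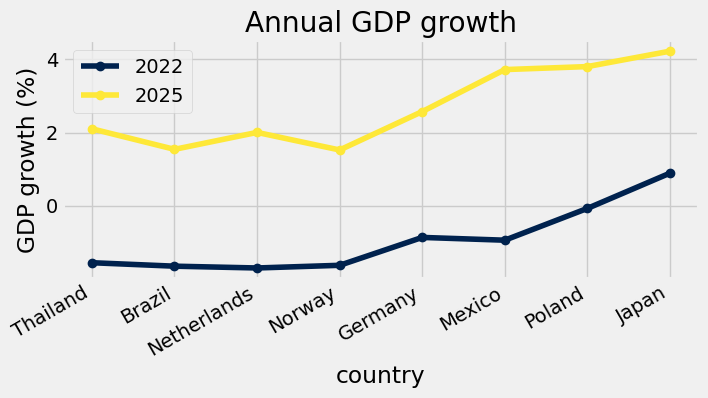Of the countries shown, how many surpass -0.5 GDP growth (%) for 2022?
Above -0.5: Poland, Japan.

2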